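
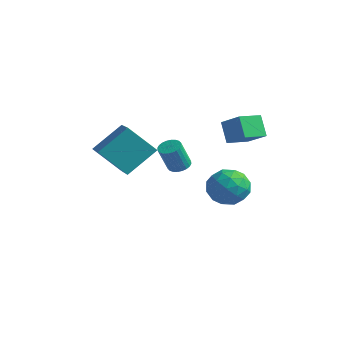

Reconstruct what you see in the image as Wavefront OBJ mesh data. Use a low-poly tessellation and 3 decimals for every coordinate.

v 0.294 1.212 1.088
v 1.541 1.129 1.917
v 0.574 2.553 0.801
v 1.821 2.47 1.63
v 0.999 0.83 -0.01
v 2.246 0.747 0.819
v 1.279 2.171 -0.297
v 2.526 2.088 0.532
v -0.239 2.135 -2.961
v 0.461 2.689 -3.808
v 0.619 0.391 -3.392
v 1.319 0.945 -4.239
v 1.502 1.174 -3.044
v 0.972 2.251 -2.778
v 0.108 0.829 -4.422
v -0.422 1.906 -4.156
v 0.676 1.881 -4.711
v 1.537 2.094 -3.859
v -0.457 0.986 -3.341
v 0.404 1.199 -2.489
v 0.036 2.565 -3.347
v 1.044 0.515 -3.853
v 1.152 0.649 -3.151
v 1.563 0.975 -3.649
v 0.336 2.308 -2.741
v 0.748 2.633 -3.239
v 1.359 1.743 -2.79
v 0.332 0.447 -3.961
v 0.744 0.772 -4.459
v -0.483 2.105 -3.551
v -0.072 2.431 -4.049
v -0.279 1.337 -4.41
v 0.573 2.416 -4.375
v 1.078 1.391 -4.628
v 0.366 1.322 -4.736
v 0.054 1.956 -4.58
v 1.08 2.541 -3.874
v 1.584 1.516 -4.128
v 1.692 1.651 -3.425
v 1.38 2.284 -3.269
v 1.206 2.066 -4.405
v -0.504 1.564 -3.072
v 0 0.539 -3.326
v -0.3 0.796 -3.931
v -0.612 1.429 -3.775
v 0.002 1.689 -2.572
v 0.507 0.664 -2.825
v 1.026 1.124 -2.62
v 0.714 1.758 -2.464
v -0.126 1.014 -2.795
v -1.94 -3.704 -1.273
v -3.172 -4.464 0.135
v -1.384 -2.184 0.033
v -2.617 -2.943 1.441
v -0.403 -4.877 -0.561
v -1.636 -5.636 0.847
v 0.152 -3.356 0.745
v -1.08 -4.116 2.153
v 0.012 -1.598 -0.99
v 0.514 -1.944 -1.101
v 0.41 -2.569 0.379
v -0.092 -2.222 0.49
v 0.614 -1.744 -1.01
v 0.51 -2.369 0.471
v 0.623 -1.521 -0.915
v 0.519 -2.146 0.565
v 0.538 -1.31 -0.832
v 0.434 -1.935 0.648
v 0.373 -1.143 -0.773
v 0.27 -1.768 0.707
v 0.154 -1.045 -0.747
v 0.05 -1.67 0.733
v -0.087 -1.031 -0.758
v -0.191 -1.656 0.722
v -0.314 -1.104 -0.804
v -0.417 -1.728 0.676
v -0.49 -1.251 -0.879
v -0.594 -1.876 0.601
v -0.59 -1.451 -0.971
v -0.694 -2.076 0.51
v -0.599 -1.674 -1.065
v -0.703 -2.299 0.415
v -0.514 -1.885 -1.148
v -0.618 -2.51 0.332
v -0.35 -2.052 -1.207
v -0.453 -2.677 0.273
v -0.13 -2.15 -1.233
v -0.234 -2.775 0.247
v 0.111 -2.164 -1.222
v 0.007 -2.789 0.258
v 0.337 -2.092 -1.176
v 0.234 -2.716 0.304
f 2 4 1
f 5 2 1
f 1 4 3
f 3 5 1
f 2 8 4
f 6 2 5
f 6 8 2
f 4 8 3
f 7 5 3
f 3 8 7
f 7 6 5
f 8 6 7
f 9 46 25
f 46 20 49
f 25 49 14
f 46 49 25
f 9 25 21
f 25 14 26
f 21 26 10
f 25 26 21
f 9 21 30
f 21 10 31
f 30 31 16
f 21 31 30
f 9 30 42
f 30 16 45
f 42 45 19
f 30 45 42
f 9 42 46
f 42 19 50
f 46 50 20
f 42 50 46
f 10 26 37
f 26 14 40
f 37 40 18
f 26 40 37
f 14 49 27
f 49 20 48
f 27 48 13
f 49 48 27
f 20 50 47
f 50 19 43
f 47 43 11
f 50 43 47
f 19 45 44
f 45 16 32
f 44 32 15
f 45 32 44
f 16 31 36
f 31 10 33
f 36 33 17
f 31 33 36
f 12 38 24
f 38 18 39
f 24 39 13
f 38 39 24
f 12 24 22
f 24 13 23
f 22 23 11
f 24 23 22
f 12 22 29
f 22 11 28
f 29 28 15
f 22 28 29
f 12 29 34
f 29 15 35
f 34 35 17
f 29 35 34
f 12 34 38
f 34 17 41
f 38 41 18
f 34 41 38
f 13 39 27
f 39 18 40
f 27 40 14
f 39 40 27
f 11 23 47
f 23 13 48
f 47 48 20
f 23 48 47
f 15 28 44
f 28 11 43
f 44 43 19
f 28 43 44
f 17 35 36
f 35 15 32
f 36 32 16
f 35 32 36
f 18 41 37
f 41 17 33
f 37 33 10
f 41 33 37
f 52 54 51
f 55 52 51
f 51 54 53
f 53 55 51
f 52 58 54
f 56 52 55
f 56 58 52
f 54 58 53
f 57 55 53
f 53 58 57
f 57 56 55
f 58 56 57
f 60 59 63
f 60 63 61
f 61 63 64
f 61 64 62
f 63 59 65
f 63 65 64
f 64 65 66
f 64 66 62
f 65 59 67
f 65 67 66
f 66 67 68
f 66 68 62
f 67 59 69
f 67 69 68
f 68 69 70
f 68 70 62
f 69 59 71
f 69 71 70
f 70 71 72
f 70 72 62
f 71 59 73
f 71 73 72
f 72 73 74
f 72 74 62
f 73 59 75
f 73 75 74
f 74 75 76
f 74 76 62
f 75 59 77
f 75 77 76
f 76 77 78
f 76 78 62
f 77 59 79
f 77 79 78
f 78 79 80
f 78 80 62
f 79 59 81
f 79 81 80
f 80 81 82
f 80 82 62
f 81 59 83
f 81 83 82
f 82 83 84
f 82 84 62
f 83 59 85
f 83 85 84
f 84 85 86
f 84 86 62
f 85 59 87
f 85 87 86
f 86 87 88
f 86 88 62
f 87 59 89
f 87 89 88
f 88 89 90
f 88 90 62
f 89 59 91
f 89 91 90
f 90 91 92
f 90 92 62
f 91 59 60
f 91 60 92
f 92 60 61
f 92 61 62



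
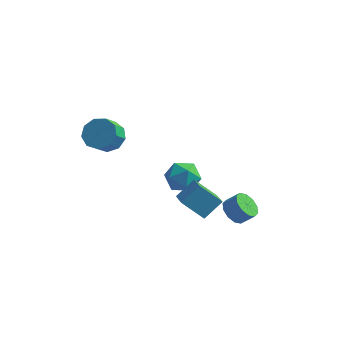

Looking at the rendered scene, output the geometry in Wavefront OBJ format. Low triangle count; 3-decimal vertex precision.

v 0.993 -1.379 -1.305
v 1.69 -0.478 -0.359
v 2.22 -1.085 -2.489
v 2.916 -0.184 -1.544
v 1.724 -2.456 -0.816
v 2.42 -1.555 0.129
v 2.95 -2.162 -2.001
v 3.647 -1.261 -1.055
v 3.283 1.532 -4.125
v 3.882 1.118 -4.654
v 4.635 1.273 -3.925
v 4.037 1.688 -3.395
v 3.889 1.66 -4.778
v 4.643 1.815 -4.048
v 3.666 2.154 -4.652
v 4.419 2.309 -3.922
v 3.296 2.41 -4.325
v 4.049 2.565 -3.595
v 2.921 2.331 -3.921
v 3.675 2.486 -3.192
v 2.685 1.947 -3.595
v 3.438 2.102 -2.866
v 2.677 1.405 -3.472
v 3.431 1.56 -2.742
v 2.901 0.911 -3.598
v 3.654 1.066 -2.868
v 3.271 0.655 -3.925
v 4.024 0.81 -3.195
v 3.645 0.734 -4.328
v 4.399 0.889 -3.599
v 0.076 3.606 -2.381
v 0.802 2.931 -2.997
v -1.402 2.729 -3.163
v -0.676 2.054 -3.779
v -0.751 1.926 -2.621
v 0.162 2.468 -2.138
v -0.762 3.192 -4.022
v 0.151 3.734 -3.539
v 0.284 2.675 -4.011
v 0.291 1.893 -3.146
v -0.891 3.767 -3.014
v -0.884 2.985 -2.149
v -2.83 -1.737 2.857
v -2 -2.214 2.452
v -2.119 -3.14 3.298
v -2.95 -2.663 3.703
v -1.797 -1.768 2.968
v -1.916 -2.694 3.814
v -2.078 -1.308 3.432
v -2.197 -2.234 4.278
v -2.711 -1.049 3.627
v -2.83 -1.975 4.473
v -3.4 -1.111 3.462
v -3.519 -2.037 4.308
v -3.822 -1.467 3.013
v -3.942 -2.393 3.859
v -3.781 -1.948 2.492
v -3.9 -2.875 3.338
v -3.295 -2.331 2.141
v -3.414 -3.258 2.987
v -2.591 -2.436 2.125
v -2.71 -3.362 2.971
f 2 4 1
f 5 2 1
f 1 4 3
f 3 5 1
f 2 8 4
f 6 2 5
f 6 8 2
f 4 8 3
f 7 5 3
f 3 8 7
f 7 6 5
f 8 6 7
f 10 9 13
f 10 13 11
f 11 13 14
f 11 14 12
f 13 9 15
f 13 15 14
f 14 15 16
f 14 16 12
f 15 9 17
f 15 17 16
f 16 17 18
f 16 18 12
f 17 9 19
f 17 19 18
f 18 19 20
f 18 20 12
f 19 9 21
f 19 21 20
f 20 21 22
f 20 22 12
f 21 9 23
f 21 23 22
f 22 23 24
f 22 24 12
f 23 9 25
f 23 25 24
f 24 25 26
f 24 26 12
f 25 9 27
f 25 27 26
f 26 27 28
f 26 28 12
f 27 9 29
f 27 29 28
f 28 29 30
f 28 30 12
f 29 9 10
f 29 10 30
f 30 10 11
f 30 11 12
f 31 42 36
f 31 36 32
f 31 32 38
f 31 38 41
f 31 41 42
f 32 36 40
f 36 42 35
f 42 41 33
f 41 38 37
f 38 32 39
f 34 40 35
f 34 35 33
f 34 33 37
f 34 37 39
f 34 39 40
f 35 40 36
f 33 35 42
f 37 33 41
f 39 37 38
f 40 39 32
f 44 43 47
f 44 47 45
f 45 47 48
f 45 48 46
f 47 43 49
f 47 49 48
f 48 49 50
f 48 50 46
f 49 43 51
f 49 51 50
f 50 51 52
f 50 52 46
f 51 43 53
f 51 53 52
f 52 53 54
f 52 54 46
f 53 43 55
f 53 55 54
f 54 55 56
f 54 56 46
f 55 43 57
f 55 57 56
f 56 57 58
f 56 58 46
f 57 43 59
f 57 59 58
f 58 59 60
f 58 60 46
f 59 43 61
f 59 61 60
f 60 61 62
f 60 62 46
f 61 43 44
f 61 44 62
f 62 44 45
f 62 45 46



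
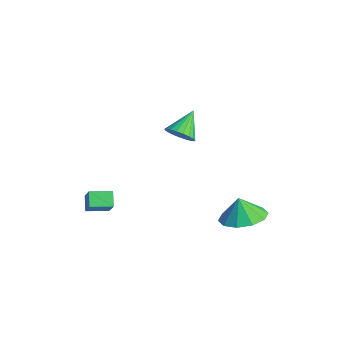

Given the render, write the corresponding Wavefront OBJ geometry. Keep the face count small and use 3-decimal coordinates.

v 2.858 2.898 -3.833
v 3.806 3.354 -3.514
v 2.522 2.862 -2.787
v 3.364 3.855 -3.639
v 2.728 3.99 -3.838
v 2.142 3.708 -4.036
v 1.829 3.116 -4.156
v 1.91 2.441 -4.153
v 2.353 1.94 -4.028
v 2.988 1.805 -3.828
v 3.574 2.088 -3.631
v 3.887 2.679 -3.51
v 1.872 0.297 2.127
v 2.492 0.351 2.448
v 1.368 1.283 2.933
v 2.519 0.543 2.231
v 2.435 0.693 1.996
v 2.253 0.774 1.783
v 2.006 0.772 1.63
v 1.735 0.689 1.563
v 1.488 0.538 1.593
v 1.308 0.345 1.715
v 1.225 0.144 1.909
v 1.254 -0.031 2.14
v 1.39 -0.148 2.369
v 1.609 -0.189 2.556
v 1.874 -0.146 2.669
v 2.139 -0.026 2.688
v 2.357 0.15 2.61
v -1.011 -2.686 -3.737
v -1.569 -2.384 -3.25
v -0.606 -1.736 -3.863
v -1.165 -1.434 -3.377
v -0.295 -2.866 -2.803
v -0.854 -2.564 -2.317
v 0.109 -1.916 -2.93
v -0.449 -1.614 -2.443
f 2 1 4
f 2 4 3
f 4 1 5
f 4 5 3
f 5 1 6
f 5 6 3
f 6 1 7
f 6 7 3
f 7 1 8
f 7 8 3
f 8 1 9
f 8 9 3
f 9 1 10
f 9 10 3
f 10 1 11
f 10 11 3
f 11 1 12
f 11 12 3
f 12 1 2
f 12 2 3
f 14 13 16
f 14 16 15
f 16 13 17
f 16 17 15
f 17 13 18
f 17 18 15
f 18 13 19
f 18 19 15
f 19 13 20
f 19 20 15
f 20 13 21
f 20 21 15
f 21 13 22
f 21 22 15
f 22 13 23
f 22 23 15
f 23 13 24
f 23 24 15
f 24 13 25
f 24 25 15
f 25 13 26
f 25 26 15
f 26 13 27
f 26 27 15
f 27 13 28
f 27 28 15
f 28 13 29
f 28 29 15
f 29 13 14
f 29 14 15
f 31 33 30
f 34 31 30
f 30 33 32
f 32 34 30
f 31 37 33
f 35 31 34
f 35 37 31
f 33 37 32
f 36 34 32
f 32 37 36
f 36 35 34
f 37 35 36



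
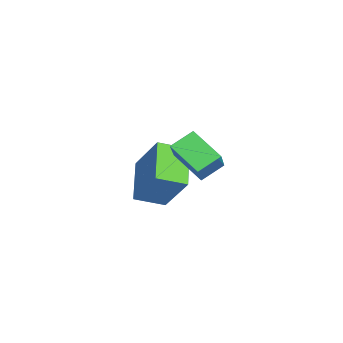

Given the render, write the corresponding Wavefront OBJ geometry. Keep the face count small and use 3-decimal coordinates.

v 3.456 1.903 0.719
v 2.764 0.854 1.48
v 4.54 1.94 1.754
v 3.848 0.89 2.516
v 3.972 1.19 0.204
v 3.28 0.14 0.966
v 5.056 1.226 1.24
v 4.364 0.177 2.001
v 0.79 -0.572 -3.077
v 1.184 -1.683 -2.631
v -0.838 -0.773 -2.137
v -0.443 -1.884 -1.692
v 1.623 0.384 -1.428
v 2.018 -0.727 -0.983
v -0.004 0.183 -0.489
v 0.39 -0.928 -0.043
f 2 4 1
f 5 2 1
f 1 4 3
f 3 5 1
f 2 8 4
f 6 2 5
f 6 8 2
f 4 8 3
f 7 5 3
f 3 8 7
f 7 6 5
f 8 6 7
f 10 12 9
f 13 10 9
f 9 12 11
f 11 13 9
f 10 16 12
f 14 10 13
f 14 16 10
f 12 16 11
f 15 13 11
f 11 16 15
f 15 14 13
f 16 14 15



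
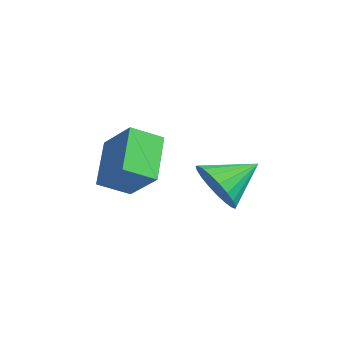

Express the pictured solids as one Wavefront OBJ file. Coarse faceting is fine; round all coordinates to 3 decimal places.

v 2.087 -1.035 1.174
v 2.854 -0.833 0.651
v 2.233 0.255 1.886
v 2.563 -0.679 0.433
v 2.189 -0.587 0.342
v 1.798 -0.572 0.396
v 1.457 -0.638 0.584
v 1.225 -0.771 0.874
v 1.141 -0.951 1.216
v 1.222 -1.144 1.551
v 1.451 -1.319 1.821
v 1.791 -1.445 1.978
v 2.182 -1.5 1.997
v 2.556 -1.474 1.874
v 2.849 -1.372 1.629
v 3.011 -1.212 1.306
v 3.012 -1.022 0.96
v 1.374 -4.393 1.681
v 0.335 -3.616 2.779
v 1.567 -3.439 1.189
v 0.527 -2.662 2.287
v 2.493 -4.158 2.573
v 1.453 -3.381 3.671
v 2.685 -3.204 2.081
v 1.646 -2.427 3.179
f 2 1 4
f 2 4 3
f 4 1 5
f 4 5 3
f 5 1 6
f 5 6 3
f 6 1 7
f 6 7 3
f 7 1 8
f 7 8 3
f 8 1 9
f 8 9 3
f 9 1 10
f 9 10 3
f 10 1 11
f 10 11 3
f 11 1 12
f 11 12 3
f 12 1 13
f 12 13 3
f 13 1 14
f 13 14 3
f 14 1 15
f 14 15 3
f 15 1 16
f 15 16 3
f 16 1 17
f 16 17 3
f 17 1 2
f 17 2 3
f 19 21 18
f 22 19 18
f 18 21 20
f 20 22 18
f 19 25 21
f 23 19 22
f 23 25 19
f 21 25 20
f 24 22 20
f 20 25 24
f 24 23 22
f 25 23 24



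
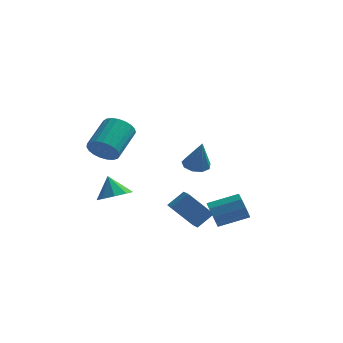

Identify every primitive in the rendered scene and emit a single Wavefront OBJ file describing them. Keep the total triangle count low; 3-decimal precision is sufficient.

v -0.124 -2.351 -3.071
v 0.647 -1.732 -2.289
v -0.559 -1.404 -3.391
v 0.211 -0.785 -2.609
v 1.229 -2.215 -4.511
v 1.999 -1.596 -3.729
v 0.793 -1.268 -4.831
v 1.564 -0.649 -4.049
v -3.65 -0.425 -3.453
v -2.897 -0.922 -2.956
v -4.15 0.065 -2.207
v -2.685 -0.272 -3.126
v -2.924 0.306 -3.449
v -3.503 0.543 -3.775
v -4.15 0.326 -3.949
v -4.563 -0.242 -3.892
v -4.549 -0.895 -3.63
v -4.114 -1.329 -3.285
v -3.462 -1.339 -3.019
v -3.971 -1.669 0.512
v -3.49 -1.355 -0.27
v -3.009 0.442 0.746
v -3.489 0.129 1.528
v -3.863 -1.216 -0.339
v -3.381 0.581 0.677
v -4.254 -1.156 -0.261
v -3.772 0.642 0.755
v -4.596 -1.184 -0.049
v -4.114 0.613 0.967
v -4.83 -1.296 0.259
v -4.348 0.502 1.276
v -4.915 -1.472 0.612
v -4.434 0.325 1.628
v -4.838 -1.682 0.947
v -4.356 0.115 1.963
v -4.61 -1.89 1.207
v -4.128 -0.093 2.223
v -4.272 -2.06 1.347
v -3.79 -0.263 2.363
v -3.881 -2.162 1.342
v -3.4 -0.365 2.358
v -3.507 -2.179 1.194
v -3.025 -0.381 2.21
v -3.212 -2.107 0.928
v -2.731 -0.31 1.944
v -3.049 -1.96 0.59
v -2.567 -0.163 1.606
v -3.045 -1.762 0.238
v -2.563 0.035 1.254
v -3.201 -1.548 -0.066
v -2.719 0.249 0.95
v 2.162 -3.137 -3.007
v 2.524 -3.434 -3.716
v 4.119 -2.86 -3.143
v 3.758 -2.563 -2.433
v 2.354 -2.883 -3.795
v 3.95 -2.309 -3.222
v 2.094 -2.452 -3.504
v 3.69 -1.877 -2.931
v 1.866 -2.341 -2.981
v 3.462 -1.766 -2.408
v 1.777 -2.602 -2.47
v 3.373 -2.028 -1.897
v 1.868 -3.114 -2.209
v 3.463 -2.54 -1.636
v 2.096 -3.637 -2.322
v 3.692 -3.063 -1.749
v 2.356 -3.926 -2.755
v 3.951 -3.351 -2.182
v 2.525 -3.846 -3.306
v 4.12 -3.271 -2.733
v 0.092 3.567 -2.493
v 0.549 2.932 -2.769
v 0.528 3.073 -0.627
v 0.872 3.397 -2.721
v 0.829 3.941 -2.567
v 0.442 4.311 -2.378
v -0.109 4.333 -2.244
v -0.566 3.996 -2.226
v -0.715 3.459 -2.333
v -0.487 2.972 -2.516
v 0.013 2.764 -2.688
f 2 4 1
f 5 2 1
f 1 4 3
f 3 5 1
f 2 8 4
f 6 2 5
f 6 8 2
f 4 8 3
f 7 5 3
f 3 8 7
f 7 6 5
f 8 6 7
f 10 9 12
f 10 12 11
f 12 9 13
f 12 13 11
f 13 9 14
f 13 14 11
f 14 9 15
f 14 15 11
f 15 9 16
f 15 16 11
f 16 9 17
f 16 17 11
f 17 9 18
f 17 18 11
f 18 9 19
f 18 19 11
f 19 9 10
f 19 10 11
f 21 20 24
f 21 24 22
f 22 24 25
f 22 25 23
f 24 20 26
f 24 26 25
f 25 26 27
f 25 27 23
f 26 20 28
f 26 28 27
f 27 28 29
f 27 29 23
f 28 20 30
f 28 30 29
f 29 30 31
f 29 31 23
f 30 20 32
f 30 32 31
f 31 32 33
f 31 33 23
f 32 20 34
f 32 34 33
f 33 34 35
f 33 35 23
f 34 20 36
f 34 36 35
f 35 36 37
f 35 37 23
f 36 20 38
f 36 38 37
f 37 38 39
f 37 39 23
f 38 20 40
f 38 40 39
f 39 40 41
f 39 41 23
f 40 20 42
f 40 42 41
f 41 42 43
f 41 43 23
f 42 20 44
f 42 44 43
f 43 44 45
f 43 45 23
f 44 20 46
f 44 46 45
f 45 46 47
f 45 47 23
f 46 20 48
f 46 48 47
f 47 48 49
f 47 49 23
f 48 20 50
f 48 50 49
f 49 50 51
f 49 51 23
f 50 20 21
f 50 21 51
f 51 21 22
f 51 22 23
f 53 52 56
f 53 56 54
f 54 56 57
f 54 57 55
f 56 52 58
f 56 58 57
f 57 58 59
f 57 59 55
f 58 52 60
f 58 60 59
f 59 60 61
f 59 61 55
f 60 52 62
f 60 62 61
f 61 62 63
f 61 63 55
f 62 52 64
f 62 64 63
f 63 64 65
f 63 65 55
f 64 52 66
f 64 66 65
f 65 66 67
f 65 67 55
f 66 52 68
f 66 68 67
f 67 68 69
f 67 69 55
f 68 52 70
f 68 70 69
f 69 70 71
f 69 71 55
f 70 52 53
f 70 53 71
f 71 53 54
f 71 54 55
f 73 72 75
f 73 75 74
f 75 72 76
f 75 76 74
f 76 72 77
f 76 77 74
f 77 72 78
f 77 78 74
f 78 72 79
f 78 79 74
f 79 72 80
f 79 80 74
f 80 72 81
f 80 81 74
f 81 72 82
f 81 82 74
f 82 72 73
f 82 73 74



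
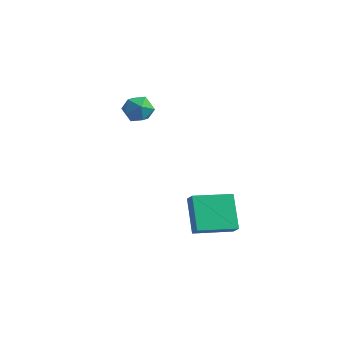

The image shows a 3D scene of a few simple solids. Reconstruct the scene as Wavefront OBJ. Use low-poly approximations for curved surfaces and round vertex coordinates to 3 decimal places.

v -2.537 -0.278 2.989
v -1.673 -0.365 2.828
v -2.387 -1.035 4.192
v -1.523 -1.122 4.031
v -1.856 -0.332 4.245
v -1.948 0.136 3.501
v -2.112 -1.536 3.519
v -2.204 -1.068 2.775
v -1.41 -1.142 3.155
v -1.252 -0.398 3.604
v -2.808 -1.002 3.416
v -2.65 -0.258 3.865
v 3.835 -4.032 -1.04
v 2.833 -3.037 0.419
v 3.325 -3.721 -1.602
v 2.323 -2.727 -0.144
v 5.057 -2.453 -1.276
v 4.055 -1.459 0.182
v 4.547 -2.143 -1.839
v 3.545 -1.148 -0.38
f 1 12 6
f 1 6 2
f 1 2 8
f 1 8 11
f 1 11 12
f 2 6 10
f 6 12 5
f 12 11 3
f 11 8 7
f 8 2 9
f 4 10 5
f 4 5 3
f 4 3 7
f 4 7 9
f 4 9 10
f 5 10 6
f 3 5 12
f 7 3 11
f 9 7 8
f 10 9 2
f 14 16 13
f 17 14 13
f 13 16 15
f 15 17 13
f 14 20 16
f 18 14 17
f 18 20 14
f 16 20 15
f 19 17 15
f 15 20 19
f 19 18 17
f 20 18 19



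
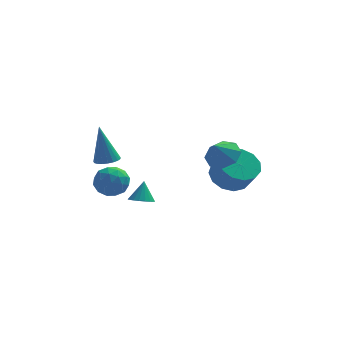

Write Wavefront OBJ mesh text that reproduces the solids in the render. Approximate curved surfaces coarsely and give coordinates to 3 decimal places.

v 2.292 -1.463 -0.649
v 2.942 -2.019 -1.258
v 3.377 -2.713 -0.16
v 2.728 -2.157 0.449
v 3.247 -1.545 -1.079
v 3.682 -2.239 0.019
v 3.248 -1.044 -0.764
v 3.684 -1.738 0.334
v 2.946 -0.677 -0.412
v 3.382 -1.371 0.686
v 2.437 -0.559 -0.135
v 2.872 -1.253 0.963
v 1.881 -0.728 -0.022
v 2.317 -1.422 1.076
v 1.456 -1.131 -0.107
v 1.892 -1.825 0.991
v 1.297 -1.639 -0.365
v 1.732 -2.333 0.733
v 1.453 -2.091 -0.713
v 1.889 -2.785 0.385
v 1.876 -2.344 -1.041
v 2.312 -3.038 0.057
v 2.431 -2.317 -1.244
v 2.866 -3.011 -0.146
v -3.559 1.148 -2.69
v -2.689 0.786 -2.777
v -3.751 0.374 -1.383
v -2.881 0.012 -1.47
v -2.993 0.933 -1.284
v -2.875 1.411 -2.091
v -3.565 -0.251 -2.069
v -3.447 0.227 -2.876
v -2.693 -0.079 -2.393
v -2.34 0.652 -1.908
v -4.1 0.508 -2.252
v -3.747 1.239 -1.767
v -3.107 1.035 -2.848
v -3.333 0.125 -1.312
v -3.399 0.666 -1.202
v -2.888 0.453 -1.253
v -3.216 1.403 -2.445
v -2.705 1.189 -2.496
v -2.884 1.276 -1.619
v -3.735 -0.029 -1.664
v -3.224 -0.243 -1.715
v -3.552 0.707 -2.907
v -3.041 0.494 -2.958
v -3.556 -0.116 -2.541
v -2.598 0.313 -2.674
v -2.711 -0.141 -1.905
v -3.113 -0.296 -2.257
v -3.044 -0.015 -2.732
v -2.39 0.743 -2.388
v -2.503 0.289 -1.62
v -2.569 0.83 -1.511
v -2.5 1.111 -1.985
v -2.393 0.235 -2.163
v -3.937 0.871 -2.54
v -4.05 0.417 -1.772
v -3.94 0.049 -2.175
v -3.871 0.33 -2.649
v -3.729 1.301 -2.255
v -3.842 0.847 -1.486
v -3.396 1.175 -1.428
v -3.327 1.456 -1.903
v -4.047 0.925 -1.997
v -1.803 0.642 -3.465
v -1.365 0.177 -3.298
v -1.657 1.158 -2.415
v -1.197 0.384 -3.423
v -1.15 0.641 -3.556
v -1.232 0.898 -3.672
v -1.427 1.105 -3.746
v -1.696 1.22 -3.765
v -1.987 1.22 -3.724
v -2.242 1.106 -3.632
v -2.409 0.899 -3.507
v -2.457 0.642 -3.374
v -2.375 0.385 -3.259
v -2.18 0.178 -3.185
v -1.91 0.063 -3.166
v -1.62 0.063 -3.206
v 1.853 -3.208 1.655
v 2.676 -3.431 1.942
v 1.407 -3.732 2.525
v 2.463 -2.828 2.196
v 1.893 -2.447 2.133
v 1.299 -2.512 1.79
v 1.03 -2.984 1.367
v 1.243 -3.588 1.113
v 1.814 -3.969 1.176
v 2.407 -3.904 1.519
v -3.382 -3.875 1.766
v -2.789 -4.007 1.888
v -3.718 -3.565 3.734
v -2.78 -3.752 1.849
v -2.876 -3.519 1.796
v -3.059 -3.347 1.738
v -3.298 -3.266 1.685
v -3.551 -3.291 1.645
v -3.776 -3.417 1.627
v -3.932 -3.621 1.632
v -3.993 -3.87 1.661
v -3.949 -4.12 1.708
v -3.807 -4.327 1.765
v -3.591 -4.456 1.822
v -3.339 -4.485 1.87
v -3.095 -4.408 1.899
v -2.9 -4.239 1.906
f 2 1 5
f 2 5 3
f 3 5 6
f 3 6 4
f 5 1 7
f 5 7 6
f 6 7 8
f 6 8 4
f 7 1 9
f 7 9 8
f 8 9 10
f 8 10 4
f 9 1 11
f 9 11 10
f 10 11 12
f 10 12 4
f 11 1 13
f 11 13 12
f 12 13 14
f 12 14 4
f 13 1 15
f 13 15 14
f 14 15 16
f 14 16 4
f 15 1 17
f 15 17 16
f 16 17 18
f 16 18 4
f 17 1 19
f 17 19 18
f 18 19 20
f 18 20 4
f 19 1 21
f 19 21 20
f 20 21 22
f 20 22 4
f 21 1 23
f 21 23 22
f 22 23 24
f 22 24 4
f 23 1 2
f 23 2 24
f 24 2 3
f 24 3 4
f 25 62 41
f 62 36 65
f 41 65 30
f 62 65 41
f 25 41 37
f 41 30 42
f 37 42 26
f 41 42 37
f 25 37 46
f 37 26 47
f 46 47 32
f 37 47 46
f 25 46 58
f 46 32 61
f 58 61 35
f 46 61 58
f 25 58 62
f 58 35 66
f 62 66 36
f 58 66 62
f 26 42 53
f 42 30 56
f 53 56 34
f 42 56 53
f 30 65 43
f 65 36 64
f 43 64 29
f 65 64 43
f 36 66 63
f 66 35 59
f 63 59 27
f 66 59 63
f 35 61 60
f 61 32 48
f 60 48 31
f 61 48 60
f 32 47 52
f 47 26 49
f 52 49 33
f 47 49 52
f 28 54 40
f 54 34 55
f 40 55 29
f 54 55 40
f 28 40 38
f 40 29 39
f 38 39 27
f 40 39 38
f 28 38 45
f 38 27 44
f 45 44 31
f 38 44 45
f 28 45 50
f 45 31 51
f 50 51 33
f 45 51 50
f 28 50 54
f 50 33 57
f 54 57 34
f 50 57 54
f 29 55 43
f 55 34 56
f 43 56 30
f 55 56 43
f 27 39 63
f 39 29 64
f 63 64 36
f 39 64 63
f 31 44 60
f 44 27 59
f 60 59 35
f 44 59 60
f 33 51 52
f 51 31 48
f 52 48 32
f 51 48 52
f 34 57 53
f 57 33 49
f 53 49 26
f 57 49 53
f 68 67 70
f 68 70 69
f 70 67 71
f 70 71 69
f 71 67 72
f 71 72 69
f 72 67 73
f 72 73 69
f 73 67 74
f 73 74 69
f 74 67 75
f 74 75 69
f 75 67 76
f 75 76 69
f 76 67 77
f 76 77 69
f 77 67 78
f 77 78 69
f 78 67 79
f 78 79 69
f 79 67 80
f 79 80 69
f 80 67 81
f 80 81 69
f 81 67 82
f 81 82 69
f 82 67 68
f 82 68 69
f 84 83 86
f 84 86 85
f 86 83 87
f 86 87 85
f 87 83 88
f 87 88 85
f 88 83 89
f 88 89 85
f 89 83 90
f 89 90 85
f 90 83 91
f 90 91 85
f 91 83 92
f 91 92 85
f 92 83 84
f 92 84 85
f 94 93 96
f 94 96 95
f 96 93 97
f 96 97 95
f 97 93 98
f 97 98 95
f 98 93 99
f 98 99 95
f 99 93 100
f 99 100 95
f 100 93 101
f 100 101 95
f 101 93 102
f 101 102 95
f 102 93 103
f 102 103 95
f 103 93 104
f 103 104 95
f 104 93 105
f 104 105 95
f 105 93 106
f 105 106 95
f 106 93 107
f 106 107 95
f 107 93 108
f 107 108 95
f 108 93 109
f 108 109 95
f 109 93 94
f 109 94 95



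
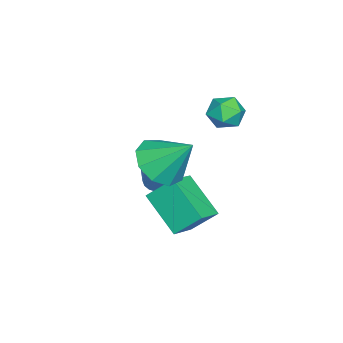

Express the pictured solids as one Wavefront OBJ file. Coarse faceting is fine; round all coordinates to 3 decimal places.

v -3.57 3.191 1.173
v -2.886 3.104 0.769
v -3.414 2.016 1.691
v -2.73 1.929 1.287
v -2.777 2.458 1.884
v -2.873 3.184 1.564
v -3.427 1.936 0.896
v -3.523 2.662 0.576
v -2.798 2.328 0.598
v -2.396 2.65 1.209
v -3.904 2.47 1.251
v -3.502 2.792 1.862
v 0.948 1.331 1.072
v 2.006 1.349 0.854
v 1.192 2.549 2.348
v 1.654 1.851 0.441
v 0.972 2.11 0.324
v 0.279 2.004 0.557
v -0.101 1.584 1.031
v 0.01 1.045 1.524
v 0.56 0.64 1.806
v 1.292 0.559 1.744
v 1.863 0.839 1.368
v 0.775 0.744 -0.893
v 0.626 1.683 0.037
v -0.313 1.052 -1.378
v -0.462 1.991 -0.448
v 1.642 2.009 -2.032
v 1.493 2.948 -1.102
v 0.554 2.317 -2.517
v 0.405 3.256 -1.587
v -3.225 0.02 -2.986
v -2.716 -0.197 -3.217
v -2.105 -0.077 -1.986
v -2.615 0.14 -1.754
v -2.691 0.066 -3.255
v -2.08 0.186 -2.023
v -2.772 0.32 -3.24
v -2.161 0.44 -2.008
v -2.943 0.515 -3.174
v -2.332 0.634 -1.942
v -3.169 0.612 -3.071
v -2.559 0.731 -1.839
v -3.407 0.591 -2.951
v -2.796 0.711 -1.719
v -3.609 0.457 -2.838
v -2.998 0.577 -1.606
v -3.735 0.237 -2.754
v -3.124 0.357 -1.523
v -3.76 -0.026 -2.717
v -3.149 0.094 -1.485
v -3.679 -0.28 -2.732
v -3.068 -0.16 -1.5
v -3.508 -0.474 -2.798
v -2.897 -0.355 -1.566
v -3.281 -0.571 -2.901
v -2.671 -0.452 -1.669
v -3.044 -0.551 -3.021
v -2.433 -0.431 -1.789
v -2.842 -0.417 -3.134
v -2.231 -0.297 -1.902
f 1 12 6
f 1 6 2
f 1 2 8
f 1 8 11
f 1 11 12
f 2 6 10
f 6 12 5
f 12 11 3
f 11 8 7
f 8 2 9
f 4 10 5
f 4 5 3
f 4 3 7
f 4 7 9
f 4 9 10
f 5 10 6
f 3 5 12
f 7 3 11
f 9 7 8
f 10 9 2
f 14 13 16
f 14 16 15
f 16 13 17
f 16 17 15
f 17 13 18
f 17 18 15
f 18 13 19
f 18 19 15
f 19 13 20
f 19 20 15
f 20 13 21
f 20 21 15
f 21 13 22
f 21 22 15
f 22 13 23
f 22 23 15
f 23 13 14
f 23 14 15
f 25 27 24
f 28 25 24
f 24 27 26
f 26 28 24
f 25 31 27
f 29 25 28
f 29 31 25
f 27 31 26
f 30 28 26
f 26 31 30
f 30 29 28
f 31 29 30
f 33 32 36
f 33 36 34
f 34 36 37
f 34 37 35
f 36 32 38
f 36 38 37
f 37 38 39
f 37 39 35
f 38 32 40
f 38 40 39
f 39 40 41
f 39 41 35
f 40 32 42
f 40 42 41
f 41 42 43
f 41 43 35
f 42 32 44
f 42 44 43
f 43 44 45
f 43 45 35
f 44 32 46
f 44 46 45
f 45 46 47
f 45 47 35
f 46 32 48
f 46 48 47
f 47 48 49
f 47 49 35
f 48 32 50
f 48 50 49
f 49 50 51
f 49 51 35
f 50 32 52
f 50 52 51
f 51 52 53
f 51 53 35
f 52 32 54
f 52 54 53
f 53 54 55
f 53 55 35
f 54 32 56
f 54 56 55
f 55 56 57
f 55 57 35
f 56 32 58
f 56 58 57
f 57 58 59
f 57 59 35
f 58 32 60
f 58 60 59
f 59 60 61
f 59 61 35
f 60 32 33
f 60 33 61
f 61 33 34
f 61 34 35



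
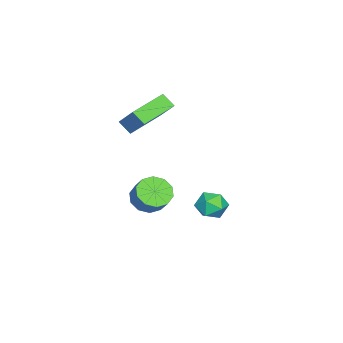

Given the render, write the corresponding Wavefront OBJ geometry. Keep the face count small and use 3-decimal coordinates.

v 3.632 1.655 -1.485
v 4.184 1.137 -1.094
v 2.636 1.243 -0.626
v 3.188 0.725 -0.235
v 3.268 1.57 -0.159
v 3.884 1.825 -0.69
v 2.936 0.555 -1.03
v 3.552 0.81 -1.561
v 3.754 0.458 -0.812
v 3.959 1.085 -0.274
v 2.861 1.295 -1.446
v 3.066 1.922 -0.908
v 0.897 -2.737 -2.803
v 1.728 -2.941 -3.192
v 2.274 -2.407 -2.306
v 1.443 -2.203 -1.917
v 1.555 -2.425 -3.397
v 2.102 -1.891 -2.511
v 1.132 -2.029 -3.375
v 1.678 -1.495 -2.489
v 0.618 -1.903 -3.134
v 1.165 -1.369 -2.248
v 0.211 -2.095 -2.767
v 0.757 -1.561 -1.881
v 0.066 -2.533 -2.414
v 0.612 -1.999 -1.528
v 0.238 -3.049 -2.209
v 0.785 -2.515 -1.323
v 0.662 -3.445 -2.231
v 1.208 -2.911 -1.345
v 1.175 -3.571 -2.472
v 1.722 -3.037 -1.586
v 1.583 -3.379 -2.839
v 2.129 -2.845 -1.953
v 0.218 -2.329 2.617
v 0.035 -2.954 3.193
v 0.818 -1.43 3.782
v 0.635 -2.055 4.359
v 2.085 -3.165 2.301
v 1.902 -3.79 2.878
v 2.685 -2.266 3.467
v 2.502 -2.891 4.043
f 1 12 6
f 1 6 2
f 1 2 8
f 1 8 11
f 1 11 12
f 2 6 10
f 6 12 5
f 12 11 3
f 11 8 7
f 8 2 9
f 4 10 5
f 4 5 3
f 4 3 7
f 4 7 9
f 4 9 10
f 5 10 6
f 3 5 12
f 7 3 11
f 9 7 8
f 10 9 2
f 14 13 17
f 14 17 15
f 15 17 18
f 15 18 16
f 17 13 19
f 17 19 18
f 18 19 20
f 18 20 16
f 19 13 21
f 19 21 20
f 20 21 22
f 20 22 16
f 21 13 23
f 21 23 22
f 22 23 24
f 22 24 16
f 23 13 25
f 23 25 24
f 24 25 26
f 24 26 16
f 25 13 27
f 25 27 26
f 26 27 28
f 26 28 16
f 27 13 29
f 27 29 28
f 28 29 30
f 28 30 16
f 29 13 31
f 29 31 30
f 30 31 32
f 30 32 16
f 31 13 33
f 31 33 32
f 32 33 34
f 32 34 16
f 33 13 14
f 33 14 34
f 34 14 15
f 34 15 16
f 36 38 35
f 39 36 35
f 35 38 37
f 37 39 35
f 36 42 38
f 40 36 39
f 40 42 36
f 38 42 37
f 41 39 37
f 37 42 41
f 41 40 39
f 42 40 41



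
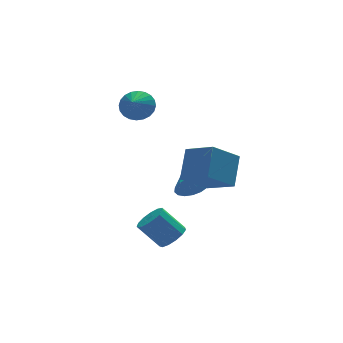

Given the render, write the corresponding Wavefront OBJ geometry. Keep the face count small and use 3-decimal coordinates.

v -0.837 -1.804 -3.472
v -0.274 -2.081 -2.913
v -1.221 -1.493 -1.669
v -1.783 -1.216 -2.228
v -0.146 -1.639 -3.024
v -1.092 -1.052 -1.78
v -0.236 -1.25 -3.277
v -1.183 -0.662 -2.033
v -0.518 -1.036 -3.592
v -1.464 -0.448 -2.348
v -0.9 -1.066 -3.869
v -1.847 -0.479 -2.625
v -1.263 -1.33 -4.02
v -2.209 -0.743 -2.776
v -1.49 -1.745 -3.997
v -2.437 -1.157 -2.753
v -1.51 -2.178 -3.807
v -2.456 -1.591 -2.563
v -1.316 -2.493 -3.511
v -2.262 -1.905 -2.267
v -0.97 -2.588 -3.203
v -1.916 -2.001 -1.959
v -0.582 -2.435 -2.98
v -1.528 -1.847 -1.736
v 1.251 -0.975 -0.922
v -0.3 -1.361 0.213
v 1.972 0.135 0.441
v 0.421 -0.251 1.576
v 2.099 -2.369 -0.236
v 0.548 -2.755 0.899
v 2.82 -1.259 1.127
v 1.269 -1.645 2.262
v -0.9 2.914 3.353
v -0.491 2.246 2.851
v -1.54 1.926 4.147
v -0.246 2.298 3.114
v -0.1 2.444 3.412
v -0.076 2.662 3.702
v -0.178 2.918 3.938
v -0.39 3.173 4.085
v -0.679 3.389 4.121
v -1.002 3.533 4.04
v -1.31 3.582 3.854
v -1.555 3.53 3.591
v -1.701 3.384 3.293
v -1.725 3.166 3.003
v -1.623 2.91 2.767
v -1.411 2.655 2.62
v -1.122 2.439 2.584
v -0.799 2.295 2.666
v 1.219 0.929 -1.79
v 1.673 0.605 -1.046
v 1.221 2.131 -1.27
v 1.998 0.726 -1.325
v 2.144 0.892 -1.711
v 2.079 1.067 -2.115
v 1.816 1.211 -2.444
v 1.417 1.29 -2.624
v 0.972 1.286 -2.613
v 0.583 1.2 -2.413
v 0.341 1.052 -2.071
v 0.299 0.876 -1.664
v 0.468 0.712 -1.286
v 0.809 0.598 -1.024
v 1.243 0.559 -0.937
f 2 1 5
f 2 5 3
f 3 5 6
f 3 6 4
f 5 1 7
f 5 7 6
f 6 7 8
f 6 8 4
f 7 1 9
f 7 9 8
f 8 9 10
f 8 10 4
f 9 1 11
f 9 11 10
f 10 11 12
f 10 12 4
f 11 1 13
f 11 13 12
f 12 13 14
f 12 14 4
f 13 1 15
f 13 15 14
f 14 15 16
f 14 16 4
f 15 1 17
f 15 17 16
f 16 17 18
f 16 18 4
f 17 1 19
f 17 19 18
f 18 19 20
f 18 20 4
f 19 1 21
f 19 21 20
f 20 21 22
f 20 22 4
f 21 1 23
f 21 23 22
f 22 23 24
f 22 24 4
f 23 1 2
f 23 2 24
f 24 2 3
f 24 3 4
f 26 28 25
f 29 26 25
f 25 28 27
f 27 29 25
f 26 32 28
f 30 26 29
f 30 32 26
f 28 32 27
f 31 29 27
f 27 32 31
f 31 30 29
f 32 30 31
f 34 33 36
f 34 36 35
f 36 33 37
f 36 37 35
f 37 33 38
f 37 38 35
f 38 33 39
f 38 39 35
f 39 33 40
f 39 40 35
f 40 33 41
f 40 41 35
f 41 33 42
f 41 42 35
f 42 33 43
f 42 43 35
f 43 33 44
f 43 44 35
f 44 33 45
f 44 45 35
f 45 33 46
f 45 46 35
f 46 33 47
f 46 47 35
f 47 33 48
f 47 48 35
f 48 33 49
f 48 49 35
f 49 33 50
f 49 50 35
f 50 33 34
f 50 34 35
f 52 51 54
f 52 54 53
f 54 51 55
f 54 55 53
f 55 51 56
f 55 56 53
f 56 51 57
f 56 57 53
f 57 51 58
f 57 58 53
f 58 51 59
f 58 59 53
f 59 51 60
f 59 60 53
f 60 51 61
f 60 61 53
f 61 51 62
f 61 62 53
f 62 51 63
f 62 63 53
f 63 51 64
f 63 64 53
f 64 51 65
f 64 65 53
f 65 51 52
f 65 52 53



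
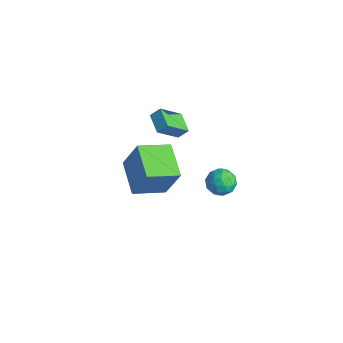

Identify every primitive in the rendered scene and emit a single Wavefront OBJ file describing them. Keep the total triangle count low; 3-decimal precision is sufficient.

v 0.764 3.087 -3.483
v 1.522 2.775 -3.934
v 0.538 1.705 -2.906
v 1.296 1.393 -3.357
v 1.389 1.992 -2.644
v 1.529 2.846 -3.001
v 0.531 1.634 -3.839
v 0.671 2.488 -4.196
v 1.378 1.876 -4.154
v 1.909 2.098 -3.416
v 0.151 2.382 -3.424
v 0.682 2.604 -2.686
v 1.163 3.052 -3.759
v 0.897 1.428 -3.081
v 0.952 1.78 -2.662
v 1.398 1.597 -2.927
v 1.167 3.094 -3.211
v 1.613 2.91 -3.476
v 1.535 2.451 -2.718
v 0.447 1.57 -3.364
v 0.893 1.386 -3.629
v 0.662 2.883 -3.913
v 1.108 2.7 -4.178
v 0.525 2.029 -4.122
v 1.524 2.34 -4.154
v 1.391 1.528 -3.814
v 0.941 1.67 -4.098
v 1.023 2.172 -4.307
v 1.836 2.471 -3.72
v 1.703 1.659 -3.381
v 1.758 2.011 -2.962
v 1.84 2.513 -3.171
v 1.751 1.943 -3.849
v 0.357 2.821 -3.459
v 0.224 2.009 -3.12
v 0.22 1.967 -3.669
v 0.302 2.469 -3.878
v 0.669 2.952 -3.026
v 0.536 2.14 -2.686
v 1.037 2.308 -2.533
v 1.119 2.81 -2.742
v 0.309 2.537 -2.991
v -1.899 -0.549 1.815
v -1.638 -0.044 2.377
v -1.871 0.783 0.604
v -1.61 1.289 1.167
v -0.67 -0.849 1.513
v -0.409 -0.343 2.076
v -0.642 0.484 0.303
v -0.381 0.989 0.865
v 1.533 -4.286 2.757
v 2.265 -3.819 4.702
v 1.92 -2.496 2.181
v 2.651 -2.029 4.126
v 3.469 -4.891 2.174
v 4.2 -4.424 4.119
v 3.855 -3.101 1.598
v 4.587 -2.634 3.543
f 1 38 17
f 38 12 41
f 17 41 6
f 38 41 17
f 1 17 13
f 17 6 18
f 13 18 2
f 17 18 13
f 1 13 22
f 13 2 23
f 22 23 8
f 13 23 22
f 1 22 34
f 22 8 37
f 34 37 11
f 22 37 34
f 1 34 38
f 34 11 42
f 38 42 12
f 34 42 38
f 2 18 29
f 18 6 32
f 29 32 10
f 18 32 29
f 6 41 19
f 41 12 40
f 19 40 5
f 41 40 19
f 12 42 39
f 42 11 35
f 39 35 3
f 42 35 39
f 11 37 36
f 37 8 24
f 36 24 7
f 37 24 36
f 8 23 28
f 23 2 25
f 28 25 9
f 23 25 28
f 4 30 16
f 30 10 31
f 16 31 5
f 30 31 16
f 4 16 14
f 16 5 15
f 14 15 3
f 16 15 14
f 4 14 21
f 14 3 20
f 21 20 7
f 14 20 21
f 4 21 26
f 21 7 27
f 26 27 9
f 21 27 26
f 4 26 30
f 26 9 33
f 30 33 10
f 26 33 30
f 5 31 19
f 31 10 32
f 19 32 6
f 31 32 19
f 3 15 39
f 15 5 40
f 39 40 12
f 15 40 39
f 7 20 36
f 20 3 35
f 36 35 11
f 20 35 36
f 9 27 28
f 27 7 24
f 28 24 8
f 27 24 28
f 10 33 29
f 33 9 25
f 29 25 2
f 33 25 29
f 44 46 43
f 47 44 43
f 43 46 45
f 45 47 43
f 44 50 46
f 48 44 47
f 48 50 44
f 46 50 45
f 49 47 45
f 45 50 49
f 49 48 47
f 50 48 49
f 52 54 51
f 55 52 51
f 51 54 53
f 53 55 51
f 52 58 54
f 56 52 55
f 56 58 52
f 54 58 53
f 57 55 53
f 53 58 57
f 57 56 55
f 58 56 57



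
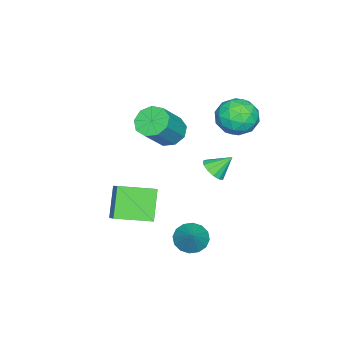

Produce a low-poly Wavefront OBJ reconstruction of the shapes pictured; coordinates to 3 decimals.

v -3.39 2.195 2.276
v -2.247 2.27 2.752
v -3.773 0.61 3.448
v -2.63 0.685 3.924
v -3.468 1.564 4.18
v -3.231 2.543 3.456
v -2.789 0.337 2.744
v -2.552 1.316 2.02
v -1.875 1.122 3.041
v -2.295 1.88 3.929
v -3.725 1 2.271
v -4.145 1.758 3.159
v -2.785 2.371 2.411
v -3.235 0.509 3.789
v -3.728 1.025 3.939
v -3.056 1.069 4.219
v -3.363 2.532 2.825
v -2.692 2.576 3.105
v -3.409 2.161 3.944
v -3.328 0.304 3.095
v -2.657 0.348 3.375
v -2.964 1.811 1.981
v -2.292 1.855 2.261
v -2.611 0.719 2.256
v -1.894 1.741 2.861
v -2.12 0.81 3.55
v -2.213 0.605 2.856
v -2.074 1.181 2.431
v -2.141 2.187 3.383
v -2.367 1.255 4.072
v -2.859 1.771 4.222
v -2.72 2.347 3.797
v -1.923 1.512 3.553
v -3.653 1.625 2.128
v -3.879 0.693 2.817
v -3.3 0.533 2.403
v -3.161 1.109 1.978
v -3.9 2.07 2.65
v -4.126 1.139 3.339
v -3.946 1.699 3.769
v -3.807 2.275 3.344
v -4.097 1.368 2.647
v 0.031 -2.117 -4.132
v -1.164 -2.471 -2.529
v 0.944 -1.405 -3.293
v -0.251 -1.759 -1.691
v 1.071 -3.901 -3.749
v -0.124 -4.255 -2.147
v 1.984 -3.189 -2.911
v 0.789 -3.543 -1.308
v -1.799 0.687 -0.457
v -1.264 1.233 -0.657
v -2.301 1.513 0.457
v -1.619 1.304 -0.916
v -2.031 1.179 -1.029
v -2.37 0.898 -0.961
v -2.527 0.55 -0.733
v -2.453 0.245 -0.417
v -2.171 0.081 -0.113
v -1.772 0.109 0.081
v -1.381 0.32 0.104
v -1.123 0.648 -0.051
v -1.079 0.989 -0.334
v -1.328 -1.593 2.179
v -0.833 -2.23 1.605
v 0.622 -2.525 3.188
v 0.128 -1.887 3.761
v -0.6 -1.602 1.508
v 0.855 -1.897 3.09
v -0.707 -0.969 1.724
v 0.748 -1.264 3.307
v -1.105 -0.628 2.153
v 0.35 -0.923 3.736
v -1.607 -0.739 2.595
v -0.151 -1.033 4.177
v -1.978 -1.248 2.841
v -0.523 -1.543 4.423
v -2.045 -1.919 2.778
v -0.59 -2.214 4.36
v -1.776 -2.437 2.434
v -0.321 -2.732 4.017
v -1.298 -2.56 1.971
v 0.158 -2.855 3.553
v 1.98 1.164 -2.971
v 2.351 1.759 -3.583
v 3.08 1.716 -1.769
v 1.995 2.004 -3.37
v 1.636 2.025 -3.051
v 1.369 1.815 -2.71
v 1.265 1.43 -2.439
v 1.353 0.975 -2.311
v 1.609 0.57 -2.359
v 1.965 0.325 -2.572
v 2.324 0.304 -2.891
v 2.592 0.514 -3.232
v 2.695 0.898 -3.503
v 2.607 1.354 -3.631
f 1 38 17
f 38 12 41
f 17 41 6
f 38 41 17
f 1 17 13
f 17 6 18
f 13 18 2
f 17 18 13
f 1 13 22
f 13 2 23
f 22 23 8
f 13 23 22
f 1 22 34
f 22 8 37
f 34 37 11
f 22 37 34
f 1 34 38
f 34 11 42
f 38 42 12
f 34 42 38
f 2 18 29
f 18 6 32
f 29 32 10
f 18 32 29
f 6 41 19
f 41 12 40
f 19 40 5
f 41 40 19
f 12 42 39
f 42 11 35
f 39 35 3
f 42 35 39
f 11 37 36
f 37 8 24
f 36 24 7
f 37 24 36
f 8 23 28
f 23 2 25
f 28 25 9
f 23 25 28
f 4 30 16
f 30 10 31
f 16 31 5
f 30 31 16
f 4 16 14
f 16 5 15
f 14 15 3
f 16 15 14
f 4 14 21
f 14 3 20
f 21 20 7
f 14 20 21
f 4 21 26
f 21 7 27
f 26 27 9
f 21 27 26
f 4 26 30
f 26 9 33
f 30 33 10
f 26 33 30
f 5 31 19
f 31 10 32
f 19 32 6
f 31 32 19
f 3 15 39
f 15 5 40
f 39 40 12
f 15 40 39
f 7 20 36
f 20 3 35
f 36 35 11
f 20 35 36
f 9 27 28
f 27 7 24
f 28 24 8
f 27 24 28
f 10 33 29
f 33 9 25
f 29 25 2
f 33 25 29
f 44 46 43
f 47 44 43
f 43 46 45
f 45 47 43
f 44 50 46
f 48 44 47
f 48 50 44
f 46 50 45
f 49 47 45
f 45 50 49
f 49 48 47
f 50 48 49
f 52 51 54
f 52 54 53
f 54 51 55
f 54 55 53
f 55 51 56
f 55 56 53
f 56 51 57
f 56 57 53
f 57 51 58
f 57 58 53
f 58 51 59
f 58 59 53
f 59 51 60
f 59 60 53
f 60 51 61
f 60 61 53
f 61 51 62
f 61 62 53
f 62 51 63
f 62 63 53
f 63 51 52
f 63 52 53
f 65 64 68
f 65 68 66
f 66 68 69
f 66 69 67
f 68 64 70
f 68 70 69
f 69 70 71
f 69 71 67
f 70 64 72
f 70 72 71
f 71 72 73
f 71 73 67
f 72 64 74
f 72 74 73
f 73 74 75
f 73 75 67
f 74 64 76
f 74 76 75
f 75 76 77
f 75 77 67
f 76 64 78
f 76 78 77
f 77 78 79
f 77 79 67
f 78 64 80
f 78 80 79
f 79 80 81
f 79 81 67
f 80 64 82
f 80 82 81
f 81 82 83
f 81 83 67
f 82 64 65
f 82 65 83
f 83 65 66
f 83 66 67
f 85 84 87
f 85 87 86
f 87 84 88
f 87 88 86
f 88 84 89
f 88 89 86
f 89 84 90
f 89 90 86
f 90 84 91
f 90 91 86
f 91 84 92
f 91 92 86
f 92 84 93
f 92 93 86
f 93 84 94
f 93 94 86
f 94 84 95
f 94 95 86
f 95 84 96
f 95 96 86
f 96 84 97
f 96 97 86
f 97 84 85
f 97 85 86



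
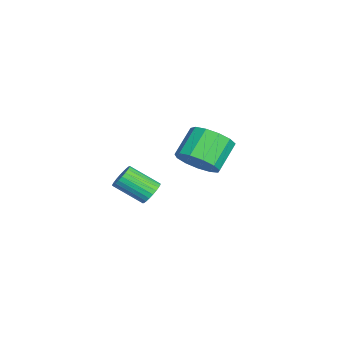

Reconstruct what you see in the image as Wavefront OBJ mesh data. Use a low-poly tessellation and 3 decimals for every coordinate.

v -3.388 3.43 -4.107
v -2.68 4.147 -3.811
v -3.744 4.788 -2.818
v -4.452 4.07 -3.113
v -2.971 4.379 -4.272
v -4.034 5.02 -3.279
v -3.394 4.309 -4.68
v -4.457 4.95 -3.687
v -3.815 3.961 -4.906
v -4.878 4.601 -3.913
v -4.1 3.443 -4.878
v -5.164 4.084 -3.885
v -4.16 2.922 -4.605
v -5.224 3.562 -3.612
v -3.975 2.561 -4.174
v -5.038 3.202 -3.181
v -3.603 2.477 -3.722
v -4.667 3.117 -2.729
v -3.163 2.694 -3.391
v -4.227 3.335 -2.398
v -2.795 3.146 -3.288
v -3.858 3.787 -2.295
v -2.615 3.687 -3.445
v -3.678 4.328 -2.451
v 1.059 1.739 -3.158
v 1.235 2.032 -2.676
v 0.976 0.813 -1.841
v 0.801 0.521 -2.322
v 1.01 2.079 -2.678
v 0.751 0.86 -1.842
v 0.792 2.074 -2.752
v 0.533 0.855 -1.917
v 0.615 2.018 -2.888
v 0.356 0.8 -2.053
v 0.505 1.92 -3.065
v 0.247 0.701 -2.23
v 0.48 1.794 -3.257
v 0.222 0.576 -2.421
v 0.543 1.66 -3.433
v 0.285 0.442 -2.597
v 0.685 1.538 -3.567
v 0.426 0.319 -2.732
v 0.884 1.447 -3.639
v 0.625 0.228 -2.804
v 1.109 1.4 -3.638
v 0.85 0.181 -2.802
v 1.327 1.405 -3.563
v 1.068 0.186 -2.728
v 1.504 1.46 -3.427
v 1.245 0.242 -2.592
v 1.613 1.559 -3.25
v 1.355 0.34 -2.415
v 1.638 1.684 -3.059
v 1.38 0.466 -2.223
v 1.575 1.818 -2.883
v 1.317 0.6 -2.047
v 1.434 1.941 -2.748
v 1.175 0.722 -1.913
f 2 1 5
f 2 5 3
f 3 5 6
f 3 6 4
f 5 1 7
f 5 7 6
f 6 7 8
f 6 8 4
f 7 1 9
f 7 9 8
f 8 9 10
f 8 10 4
f 9 1 11
f 9 11 10
f 10 11 12
f 10 12 4
f 11 1 13
f 11 13 12
f 12 13 14
f 12 14 4
f 13 1 15
f 13 15 14
f 14 15 16
f 14 16 4
f 15 1 17
f 15 17 16
f 16 17 18
f 16 18 4
f 17 1 19
f 17 19 18
f 18 19 20
f 18 20 4
f 19 1 21
f 19 21 20
f 20 21 22
f 20 22 4
f 21 1 23
f 21 23 22
f 22 23 24
f 22 24 4
f 23 1 2
f 23 2 24
f 24 2 3
f 24 3 4
f 26 25 29
f 26 29 27
f 27 29 30
f 27 30 28
f 29 25 31
f 29 31 30
f 30 31 32
f 30 32 28
f 31 25 33
f 31 33 32
f 32 33 34
f 32 34 28
f 33 25 35
f 33 35 34
f 34 35 36
f 34 36 28
f 35 25 37
f 35 37 36
f 36 37 38
f 36 38 28
f 37 25 39
f 37 39 38
f 38 39 40
f 38 40 28
f 39 25 41
f 39 41 40
f 40 41 42
f 40 42 28
f 41 25 43
f 41 43 42
f 42 43 44
f 42 44 28
f 43 25 45
f 43 45 44
f 44 45 46
f 44 46 28
f 45 25 47
f 45 47 46
f 46 47 48
f 46 48 28
f 47 25 49
f 47 49 48
f 48 49 50
f 48 50 28
f 49 25 51
f 49 51 50
f 50 51 52
f 50 52 28
f 51 25 53
f 51 53 52
f 52 53 54
f 52 54 28
f 53 25 55
f 53 55 54
f 54 55 56
f 54 56 28
f 55 25 57
f 55 57 56
f 56 57 58
f 56 58 28
f 57 25 26
f 57 26 58
f 58 26 27
f 58 27 28



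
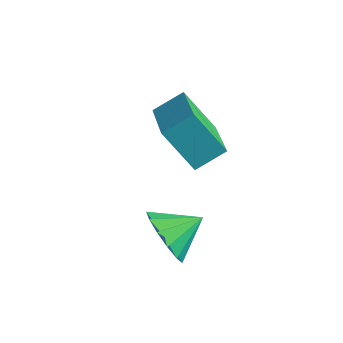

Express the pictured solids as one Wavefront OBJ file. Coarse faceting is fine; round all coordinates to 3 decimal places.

v -1.625 -2.811 1.638
v -1.212 -2.674 0.955
v -1.155 -2.009 2.082
v -1.597 -2.431 0.923
v -1.991 -2.309 1.118
v -2.269 -2.346 1.479
v -2.342 -2.531 1.89
v -2.187 -2.804 2.221
v -1.854 -3.08 2.367
v -1.448 -3.271 2.281
v -1.099 -3.315 1.992
v -0.916 -3.199 1.59
v -0.958 -2.961 1.203
v -4.183 -0.331 3.161
v -3.802 0.371 3.617
v -3.367 -0.078 2.09
v -2.986 0.624 2.547
v -2.814 -1.564 3.913
v -2.433 -0.862 4.37
v -1.998 -1.311 2.843
v -1.617 -0.609 3.299
f 2 1 4
f 2 4 3
f 4 1 5
f 4 5 3
f 5 1 6
f 5 6 3
f 6 1 7
f 6 7 3
f 7 1 8
f 7 8 3
f 8 1 9
f 8 9 3
f 9 1 10
f 9 10 3
f 10 1 11
f 10 11 3
f 11 1 12
f 11 12 3
f 12 1 13
f 12 13 3
f 13 1 2
f 13 2 3
f 15 17 14
f 18 15 14
f 14 17 16
f 16 18 14
f 15 21 17
f 19 15 18
f 19 21 15
f 17 21 16
f 20 18 16
f 16 21 20
f 20 19 18
f 21 19 20



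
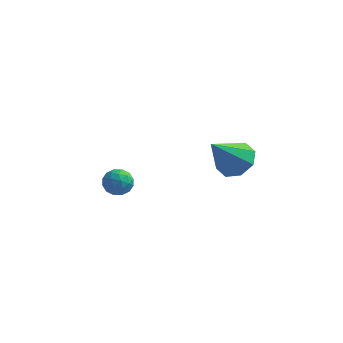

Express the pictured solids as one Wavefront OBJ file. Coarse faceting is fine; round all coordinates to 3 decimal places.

v 2.606 -3.247 1.517
v 3.521 -3.689 1.687
v 1.774 -4.353 3.123
v 3.427 -3.023 2.097
v 2.852 -2.488 2.168
v 2.134 -2.398 1.857
v 1.692 -2.805 1.347
v 1.786 -3.472 0.937
v 2.36 -4.007 0.867
v 3.079 -4.097 1.177
v -3.192 -1.649 -1.425
v -2.568 -2.079 -1.643
v -3.932 -2.321 -2.217
v -3.308 -2.751 -2.435
v -3.602 -2.823 -1.707
v -3.145 -2.408 -1.217
v -3.355 -1.992 -2.643
v -2.898 -1.577 -2.153
v -2.669 -2.291 -2.395
v -2.822 -2.805 -1.817
v -3.678 -1.595 -2.043
v -3.831 -2.109 -1.465
v -2.815 -1.805 -1.464
v -3.685 -2.595 -2.396
v -3.858 -2.637 -1.968
v -3.491 -2.89 -2.096
v -3.154 -1.999 -1.214
v -2.787 -2.252 -1.342
v -3.395 -2.689 -1.38
v -3.713 -2.148 -2.518
v -3.346 -2.401 -2.646
v -3.009 -1.51 -1.764
v -2.642 -1.763 -1.892
v -3.105 -1.711 -2.48
v -2.508 -2.183 -2.035
v -2.943 -2.578 -2.501
v -2.97 -2.131 -2.623
v -2.701 -1.887 -2.335
v -2.597 -2.485 -1.695
v -3.033 -2.88 -2.161
v -3.205 -2.922 -1.733
v -2.936 -2.678 -1.445
v -2.657 -2.609 -2.137
v -3.467 -1.52 -1.699
v -3.903 -1.915 -2.165
v -3.564 -1.722 -2.415
v -3.295 -1.478 -2.127
v -3.557 -1.822 -1.359
v -3.992 -2.217 -1.825
v -3.799 -2.513 -1.525
v -3.53 -2.269 -1.237
v -3.843 -1.791 -1.723
f 2 1 4
f 2 4 3
f 4 1 5
f 4 5 3
f 5 1 6
f 5 6 3
f 6 1 7
f 6 7 3
f 7 1 8
f 7 8 3
f 8 1 9
f 8 9 3
f 9 1 10
f 9 10 3
f 10 1 2
f 10 2 3
f 11 48 27
f 48 22 51
f 27 51 16
f 48 51 27
f 11 27 23
f 27 16 28
f 23 28 12
f 27 28 23
f 11 23 32
f 23 12 33
f 32 33 18
f 23 33 32
f 11 32 44
f 32 18 47
f 44 47 21
f 32 47 44
f 11 44 48
f 44 21 52
f 48 52 22
f 44 52 48
f 12 28 39
f 28 16 42
f 39 42 20
f 28 42 39
f 16 51 29
f 51 22 50
f 29 50 15
f 51 50 29
f 22 52 49
f 52 21 45
f 49 45 13
f 52 45 49
f 21 47 46
f 47 18 34
f 46 34 17
f 47 34 46
f 18 33 38
f 33 12 35
f 38 35 19
f 33 35 38
f 14 40 26
f 40 20 41
f 26 41 15
f 40 41 26
f 14 26 24
f 26 15 25
f 24 25 13
f 26 25 24
f 14 24 31
f 24 13 30
f 31 30 17
f 24 30 31
f 14 31 36
f 31 17 37
f 36 37 19
f 31 37 36
f 14 36 40
f 36 19 43
f 40 43 20
f 36 43 40
f 15 41 29
f 41 20 42
f 29 42 16
f 41 42 29
f 13 25 49
f 25 15 50
f 49 50 22
f 25 50 49
f 17 30 46
f 30 13 45
f 46 45 21
f 30 45 46
f 19 37 38
f 37 17 34
f 38 34 18
f 37 34 38
f 20 43 39
f 43 19 35
f 39 35 12
f 43 35 39



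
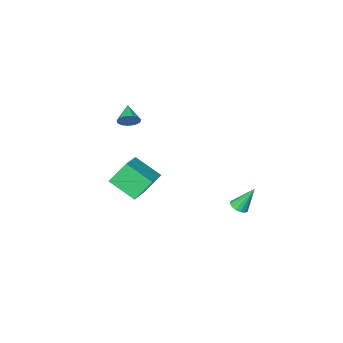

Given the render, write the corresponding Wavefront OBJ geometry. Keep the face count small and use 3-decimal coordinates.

v 2.023 -0.776 -0.863
v 2.766 -2.034 -0.014
v 1.169 -0.511 0.279
v 1.911 -1.77 1.127
v 3.149 0.29 -0.267
v 3.891 -0.969 0.581
v 2.294 0.554 0.874
v 3.037 -0.704 1.723
v 1.994 -2.233 3.6
v 2.477 -2.276 3.97
v 1.546 -3.127 4.08
v 2.25 -2.076 4.131
v 1.941 -1.925 4.123
v 1.649 -1.872 3.95
v 1.467 -1.933 3.665
v 1.452 -2.09 3.359
v 1.61 -2.292 3.13
v 1.889 -2.475 3.05
v 2.202 -2.582 3.145
v 2.449 -2.577 3.384
v 2.552 -2.463 3.691
v -3.555 -0.6 -4.06
v -3.304 -1.013 -3.82
v -4.205 -0.18 -2.66
v -3.126 -0.8 -3.801
v -3.062 -0.532 -3.852
v -3.13 -0.283 -3.958
v -3.312 -0.119 -4.092
v -3.56 -0.083 -4.217
v -3.806 -0.186 -4.301
v -3.985 -0.4 -4.319
v -4.049 -0.668 -4.269
v -3.98 -0.917 -4.163
v -3.798 -1.081 -4.029
v -3.551 -1.117 -3.903
f 2 4 1
f 5 2 1
f 1 4 3
f 3 5 1
f 2 8 4
f 6 2 5
f 6 8 2
f 4 8 3
f 7 5 3
f 3 8 7
f 7 6 5
f 8 6 7
f 10 9 12
f 10 12 11
f 12 9 13
f 12 13 11
f 13 9 14
f 13 14 11
f 14 9 15
f 14 15 11
f 15 9 16
f 15 16 11
f 16 9 17
f 16 17 11
f 17 9 18
f 17 18 11
f 18 9 19
f 18 19 11
f 19 9 20
f 19 20 11
f 20 9 21
f 20 21 11
f 21 9 10
f 21 10 11
f 23 22 25
f 23 25 24
f 25 22 26
f 25 26 24
f 26 22 27
f 26 27 24
f 27 22 28
f 27 28 24
f 28 22 29
f 28 29 24
f 29 22 30
f 29 30 24
f 30 22 31
f 30 31 24
f 31 22 32
f 31 32 24
f 32 22 33
f 32 33 24
f 33 22 34
f 33 34 24
f 34 22 35
f 34 35 24
f 35 22 23
f 35 23 24



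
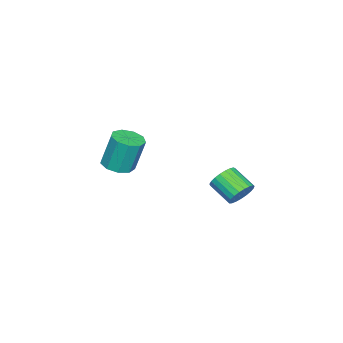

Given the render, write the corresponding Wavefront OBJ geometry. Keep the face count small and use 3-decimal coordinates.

v -1.732 4.057 -3.48
v -1.154 4.149 -2.948
v -1.611 2.975 -2.249
v -2.188 2.883 -2.78
v -1.399 4.323 -2.815
v -1.855 3.15 -2.116
v -1.7 4.452 -2.796
v -2.157 3.279 -2.097
v -2.007 4.512 -2.896
v -2.464 3.339 -2.197
v -2.267 4.493 -3.097
v -2.724 3.32 -2.397
v -2.434 4.399 -3.363
v -2.891 3.226 -2.664
v -2.479 4.246 -3.65
v -2.936 3.073 -2.951
v -2.395 4.06 -3.908
v -2.852 2.887 -3.209
v -2.197 3.873 -4.091
v -2.654 2.7 -3.392
v -1.918 3.718 -4.169
v -2.375 2.545 -3.47
v -1.606 3.622 -4.127
v -2.063 2.449 -3.428
v -1.317 3.601 -3.974
v -1.774 2.427 -3.275
v -1.099 3.658 -3.735
v -1.556 2.485 -3.036
v -0.99 3.785 -3.452
v -1.447 2.611 -2.753
v -1.01 3.958 -3.173
v -1.467 2.785 -2.474
v -2.392 -2.705 -3.417
v -1.593 -2.313 -3.439
v -1.79 -1.803 -1.525
v -2.588 -2.195 -1.503
v -2.026 -1.912 -3.59
v -2.222 -1.403 -1.677
v -2.63 -1.883 -3.66
v -2.826 -1.373 -1.747
v -3.122 -2.237 -3.616
v -3.319 -1.728 -1.703
v -3.273 -2.811 -3.479
v -3.47 -2.301 -1.566
v -3.011 -3.335 -3.313
v -3.208 -2.825 -1.399
v -2.46 -3.564 -3.195
v -2.657 -3.054 -1.281
v -1.876 -3.391 -3.181
v -2.073 -2.881 -1.267
v -1.534 -2.897 -3.277
v -1.731 -2.387 -1.364
f 2 1 5
f 2 5 3
f 3 5 6
f 3 6 4
f 5 1 7
f 5 7 6
f 6 7 8
f 6 8 4
f 7 1 9
f 7 9 8
f 8 9 10
f 8 10 4
f 9 1 11
f 9 11 10
f 10 11 12
f 10 12 4
f 11 1 13
f 11 13 12
f 12 13 14
f 12 14 4
f 13 1 15
f 13 15 14
f 14 15 16
f 14 16 4
f 15 1 17
f 15 17 16
f 16 17 18
f 16 18 4
f 17 1 19
f 17 19 18
f 18 19 20
f 18 20 4
f 19 1 21
f 19 21 20
f 20 21 22
f 20 22 4
f 21 1 23
f 21 23 22
f 22 23 24
f 22 24 4
f 23 1 25
f 23 25 24
f 24 25 26
f 24 26 4
f 25 1 27
f 25 27 26
f 26 27 28
f 26 28 4
f 27 1 29
f 27 29 28
f 28 29 30
f 28 30 4
f 29 1 31
f 29 31 30
f 30 31 32
f 30 32 4
f 31 1 2
f 31 2 32
f 32 2 3
f 32 3 4
f 34 33 37
f 34 37 35
f 35 37 38
f 35 38 36
f 37 33 39
f 37 39 38
f 38 39 40
f 38 40 36
f 39 33 41
f 39 41 40
f 40 41 42
f 40 42 36
f 41 33 43
f 41 43 42
f 42 43 44
f 42 44 36
f 43 33 45
f 43 45 44
f 44 45 46
f 44 46 36
f 45 33 47
f 45 47 46
f 46 47 48
f 46 48 36
f 47 33 49
f 47 49 48
f 48 49 50
f 48 50 36
f 49 33 51
f 49 51 50
f 50 51 52
f 50 52 36
f 51 33 34
f 51 34 52
f 52 34 35
f 52 35 36



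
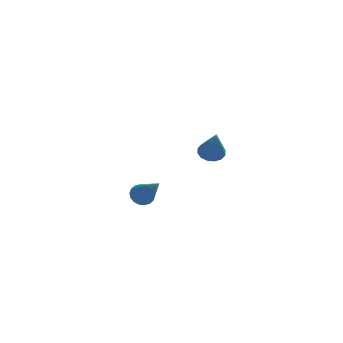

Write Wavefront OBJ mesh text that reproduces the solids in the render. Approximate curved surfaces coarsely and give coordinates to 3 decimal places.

v 1.615 -3.151 2.694
v 2.035 -2.846 2.801
v 1.725 -3.749 3.966
v 1.819 -2.702 2.887
v 1.548 -2.678 2.922
v 1.295 -2.781 2.895
v 1.127 -2.983 2.815
v 1.091 -3.23 2.702
v 1.195 -3.456 2.587
v 1.412 -3.601 2.5
v 1.683 -3.625 2.466
v 1.936 -3.522 2.492
v 2.103 -3.32 2.572
v 2.139 -3.073 2.685
v -0.688 0.77 -2.044
v -0.212 1.004 -2.03
v -0.112 -0.49 -0.616
v -0.336 1.127 -1.871
v -0.529 1.179 -1.747
v -0.754 1.151 -1.681
v -0.966 1.047 -1.688
v -1.122 0.889 -1.765
v -1.193 0.706 -1.897
v -1.163 0.537 -2.058
v -1.04 0.414 -2.217
v -0.846 0.361 -2.341
v -0.621 0.39 -2.407
v -0.41 0.494 -2.4
v -0.253 0.652 -2.323
v -0.183 0.834 -2.191
f 2 1 4
f 2 4 3
f 4 1 5
f 4 5 3
f 5 1 6
f 5 6 3
f 6 1 7
f 6 7 3
f 7 1 8
f 7 8 3
f 8 1 9
f 8 9 3
f 9 1 10
f 9 10 3
f 10 1 11
f 10 11 3
f 11 1 12
f 11 12 3
f 12 1 13
f 12 13 3
f 13 1 14
f 13 14 3
f 14 1 2
f 14 2 3
f 16 15 18
f 16 18 17
f 18 15 19
f 18 19 17
f 19 15 20
f 19 20 17
f 20 15 21
f 20 21 17
f 21 15 22
f 21 22 17
f 22 15 23
f 22 23 17
f 23 15 24
f 23 24 17
f 24 15 25
f 24 25 17
f 25 15 26
f 25 26 17
f 26 15 27
f 26 27 17
f 27 15 28
f 27 28 17
f 28 15 29
f 28 29 17
f 29 15 30
f 29 30 17
f 30 15 16
f 30 16 17



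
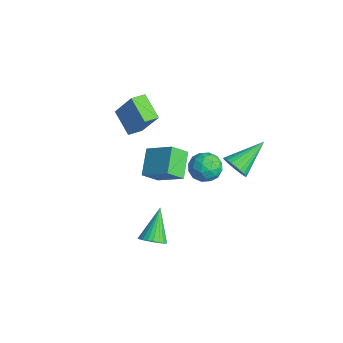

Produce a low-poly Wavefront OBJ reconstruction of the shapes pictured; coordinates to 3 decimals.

v 4.343 -4.395 -1.854
v 4.918 -4.325 -1.497
v 3.417 -3.565 -0.526
v 4.917 -4.1 -1.638
v 4.829 -3.92 -1.812
v 4.667 -3.813 -1.992
v 4.455 -3.794 -2.152
v 4.227 -3.866 -2.266
v 4.016 -4.019 -2.317
v 3.856 -4.229 -2.298
v 3.769 -4.465 -2.211
v 3.77 -4.69 -2.07
v 3.858 -4.869 -1.896
v 4.02 -4.977 -1.716
v 4.232 -4.996 -1.557
v 4.46 -4.924 -1.443
v 4.67 -4.771 -1.391
v 4.831 -4.56 -1.41
v 1.398 -2.519 1.334
v 1.402 -3.33 2.063
v 2.558 -1.76 2.173
v 2.561 -2.57 2.901
v 2.439 -3.23 0.539
v 2.442 -4.04 1.267
v 3.598 -2.47 1.377
v 3.602 -3.281 2.106
v -0.424 1.47 -3.208
v 0.04 0.685 -3.289
v -1.46 0.775 -2.411
v -0.996 -0.01 -2.492
v -0.658 0.671 -1.984
v -0.017 1.101 -2.476
v -1.403 0.359 -3.224
v -0.762 0.789 -3.716
v -0.565 -0.001 -3.299
v -0.105 0.192 -2.532
v -1.315 1.268 -3.168
v -0.855 1.461 -2.401
v -0.101 1.138 -3.318
v -1.319 0.322 -2.382
v -1.12 0.722 -2.083
v -0.847 0.261 -2.13
v -0.135 1.383 -2.84
v 0.138 0.922 -2.888
v -0.272 0.913 -2.121
v -1.558 0.538 -2.812
v -1.285 0.077 -2.86
v -0.573 1.199 -3.57
v -0.3 0.738 -3.617
v -1.148 0.547 -3.579
v -0.184 0.274 -3.372
v -0.793 -0.134 -2.904
v -1.032 0.083 -3.334
v -0.656 0.335 -3.623
v 0.086 0.387 -2.921
v -0.522 -0.021 -2.453
v -0.323 0.379 -2.154
v 0.053 0.631 -2.444
v -0.269 -0.016 -2.927
v -0.898 1.481 -3.247
v -1.506 1.073 -2.779
v -1.473 0.829 -3.256
v -1.097 1.081 -3.546
v -0.627 1.594 -2.796
v -1.236 1.186 -2.328
v -0.764 1.125 -2.077
v -0.388 1.377 -2.366
v -1.151 1.476 -2.773
v -2.847 -3.085 1.23
v -1.85 -2.65 2.897
v -2.998 -2.297 1.115
v -2.001 -1.863 2.782
v -1.579 -2.957 0.438
v -0.582 -2.523 2.105
v -1.73 -2.17 0.323
v -0.733 -1.735 1.99
v 3.712 0.067 1.279
v 3.929 -0.229 1.91
v 3.328 1.753 2.201
v 4.174 -0.12 1.812
v 4.348 0.018 1.634
v 4.426 0.163 1.401
v 4.394 0.293 1.15
v 4.259 0.389 0.918
v 4.041 0.436 0.741
v 3.773 0.427 0.646
v 3.495 0.363 0.647
v 3.251 0.254 0.745
v 3.077 0.117 0.923
v 2.999 -0.028 1.156
v 3.03 -0.159 1.407
v 3.165 -0.255 1.639
v 3.383 -0.302 1.816
v 3.652 -0.293 1.911
f 2 1 4
f 2 4 3
f 4 1 5
f 4 5 3
f 5 1 6
f 5 6 3
f 6 1 7
f 6 7 3
f 7 1 8
f 7 8 3
f 8 1 9
f 8 9 3
f 9 1 10
f 9 10 3
f 10 1 11
f 10 11 3
f 11 1 12
f 11 12 3
f 12 1 13
f 12 13 3
f 13 1 14
f 13 14 3
f 14 1 15
f 14 15 3
f 15 1 16
f 15 16 3
f 16 1 17
f 16 17 3
f 17 1 18
f 17 18 3
f 18 1 2
f 18 2 3
f 20 22 19
f 23 20 19
f 19 22 21
f 21 23 19
f 20 26 22
f 24 20 23
f 24 26 20
f 22 26 21
f 25 23 21
f 21 26 25
f 25 24 23
f 26 24 25
f 27 64 43
f 64 38 67
f 43 67 32
f 64 67 43
f 27 43 39
f 43 32 44
f 39 44 28
f 43 44 39
f 27 39 48
f 39 28 49
f 48 49 34
f 39 49 48
f 27 48 60
f 48 34 63
f 60 63 37
f 48 63 60
f 27 60 64
f 60 37 68
f 64 68 38
f 60 68 64
f 28 44 55
f 44 32 58
f 55 58 36
f 44 58 55
f 32 67 45
f 67 38 66
f 45 66 31
f 67 66 45
f 38 68 65
f 68 37 61
f 65 61 29
f 68 61 65
f 37 63 62
f 63 34 50
f 62 50 33
f 63 50 62
f 34 49 54
f 49 28 51
f 54 51 35
f 49 51 54
f 30 56 42
f 56 36 57
f 42 57 31
f 56 57 42
f 30 42 40
f 42 31 41
f 40 41 29
f 42 41 40
f 30 40 47
f 40 29 46
f 47 46 33
f 40 46 47
f 30 47 52
f 47 33 53
f 52 53 35
f 47 53 52
f 30 52 56
f 52 35 59
f 56 59 36
f 52 59 56
f 31 57 45
f 57 36 58
f 45 58 32
f 57 58 45
f 29 41 65
f 41 31 66
f 65 66 38
f 41 66 65
f 33 46 62
f 46 29 61
f 62 61 37
f 46 61 62
f 35 53 54
f 53 33 50
f 54 50 34
f 53 50 54
f 36 59 55
f 59 35 51
f 55 51 28
f 59 51 55
f 70 72 69
f 73 70 69
f 69 72 71
f 71 73 69
f 70 76 72
f 74 70 73
f 74 76 70
f 72 76 71
f 75 73 71
f 71 76 75
f 75 74 73
f 76 74 75
f 78 77 80
f 78 80 79
f 80 77 81
f 80 81 79
f 81 77 82
f 81 82 79
f 82 77 83
f 82 83 79
f 83 77 84
f 83 84 79
f 84 77 85
f 84 85 79
f 85 77 86
f 85 86 79
f 86 77 87
f 86 87 79
f 87 77 88
f 87 88 79
f 88 77 89
f 88 89 79
f 89 77 90
f 89 90 79
f 90 77 91
f 90 91 79
f 91 77 92
f 91 92 79
f 92 77 93
f 92 93 79
f 93 77 94
f 93 94 79
f 94 77 78
f 94 78 79



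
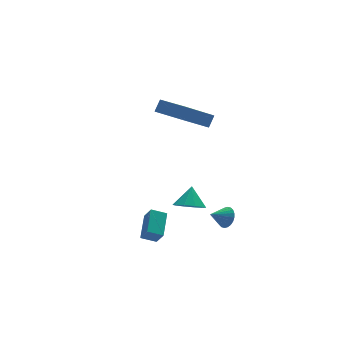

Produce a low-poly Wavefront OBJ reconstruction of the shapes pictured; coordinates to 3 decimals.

v 1.795 2.717 1.725
v 0.07 2.6 2.935
v 1.338 4.714 1.266
v -0.387 4.598 2.476
v 2.227 2.962 2.364
v 0.502 2.846 3.574
v 1.77 4.96 1.905
v 0.045 4.843 3.115
v -0.04 -2.803 -1.087
v 0.27 -2.694 -0.537
v -0.92 -2.797 -0.593
v 0.227 -2.461 -0.616
v 0.143 -2.28 -0.767
v 0.032 -2.179 -0.967
v -0.09 -2.172 -1.184
v -0.204 -2.262 -1.387
v -0.294 -2.434 -1.544
v -0.344 -2.663 -1.632
v -0.349 -2.912 -1.637
v -0.306 -3.145 -1.558
v -0.223 -3.326 -1.407
v -0.111 -3.427 -1.208
v 0.011 -3.434 -0.99
v 0.125 -3.344 -0.787
v 0.214 -3.172 -0.63
v 0.265 -2.943 -0.542
v -0.975 -0.632 -1.37
v -0.246 -1.044 -1.443
v -0.525 -0.008 -0.41
v -0.218 -0.615 -1.735
v -0.479 -0.193 -1.887
v -0.929 0.062 -1.842
v -1.396 0.052 -1.617
v -1.703 -0.22 -1.297
v -1.731 -0.648 -1.006
v -1.471 -1.071 -0.853
v -1.02 -1.325 -0.899
v -0.553 -1.315 -1.124
v -3.556 -2.254 -2.121
v -3.425 -2.764 -1.366
v -4.284 -1.96 -1.796
v -4.153 -2.469 -1.041
v -2.807 -1.111 -1.479
v -2.676 -1.62 -0.724
v -3.535 -0.816 -1.154
v -3.404 -1.326 -0.399
f 2 4 1
f 5 2 1
f 1 4 3
f 3 5 1
f 2 8 4
f 6 2 5
f 6 8 2
f 4 8 3
f 7 5 3
f 3 8 7
f 7 6 5
f 8 6 7
f 10 9 12
f 10 12 11
f 12 9 13
f 12 13 11
f 13 9 14
f 13 14 11
f 14 9 15
f 14 15 11
f 15 9 16
f 15 16 11
f 16 9 17
f 16 17 11
f 17 9 18
f 17 18 11
f 18 9 19
f 18 19 11
f 19 9 20
f 19 20 11
f 20 9 21
f 20 21 11
f 21 9 22
f 21 22 11
f 22 9 23
f 22 23 11
f 23 9 24
f 23 24 11
f 24 9 25
f 24 25 11
f 25 9 26
f 25 26 11
f 26 9 10
f 26 10 11
f 28 27 30
f 28 30 29
f 30 27 31
f 30 31 29
f 31 27 32
f 31 32 29
f 32 27 33
f 32 33 29
f 33 27 34
f 33 34 29
f 34 27 35
f 34 35 29
f 35 27 36
f 35 36 29
f 36 27 37
f 36 37 29
f 37 27 38
f 37 38 29
f 38 27 28
f 38 28 29
f 40 42 39
f 43 40 39
f 39 42 41
f 41 43 39
f 40 46 42
f 44 40 43
f 44 46 40
f 42 46 41
f 45 43 41
f 41 46 45
f 45 44 43
f 46 44 45



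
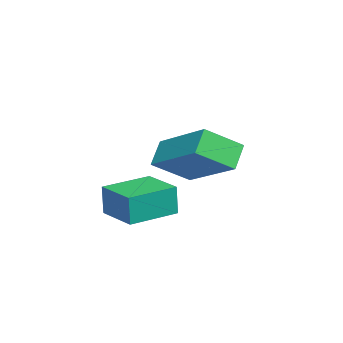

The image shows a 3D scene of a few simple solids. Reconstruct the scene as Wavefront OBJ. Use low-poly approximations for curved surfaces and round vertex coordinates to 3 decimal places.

v -1.37 -0.61 -0.324
v -0.798 -1.486 0.341
v -0.226 0.874 0.647
v 0.346 -0.002 1.312
v -0.766 -0.678 -0.932
v -0.194 -1.554 -0.267
v 0.378 0.806 0.039
v 0.95 -0.07 0.704
v 0.945 -1.214 -1.095
v 0.965 -1.241 -0.206
v 1.688 -0.298 -1.084
v 1.708 -0.325 -0.194
v 2.032 -2.095 -1.146
v 2.052 -2.122 -0.256
v 2.775 -1.179 -1.134
v 2.795 -1.206 -0.245
f 2 4 1
f 5 2 1
f 1 4 3
f 3 5 1
f 2 8 4
f 6 2 5
f 6 8 2
f 4 8 3
f 7 5 3
f 3 8 7
f 7 6 5
f 8 6 7
f 10 12 9
f 13 10 9
f 9 12 11
f 11 13 9
f 10 16 12
f 14 10 13
f 14 16 10
f 12 16 11
f 15 13 11
f 11 16 15
f 15 14 13
f 16 14 15



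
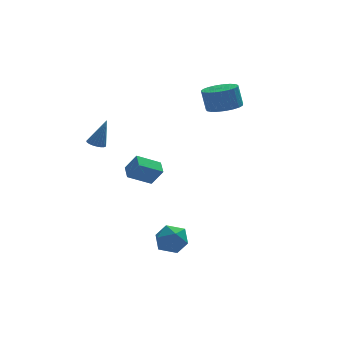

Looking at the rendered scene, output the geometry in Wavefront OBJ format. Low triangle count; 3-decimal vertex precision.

v -2.59 -2.682 1.529
v -2.05 -3.009 2.478
v -2.532 -1.833 1.789
v -1.992 -2.16 2.738
v -1.308 -2.56 0.842
v -0.768 -2.887 1.791
v -1.25 -1.711 1.102
v -0.71 -2.038 2.051
v -3.284 2.078 1.826
v -2.953 1.653 1.714
v -2.696 2.102 3.474
v -2.819 1.831 1.664
v -2.766 2.052 1.642
v -2.802 2.278 1.651
v -2.921 2.469 1.691
v -3.103 2.592 1.754
v -3.316 2.627 1.829
v -3.524 2.566 1.904
v -3.69 2.421 1.965
v -3.786 2.217 2.003
v -3.794 1.988 2.009
v -3.715 1.775 1.984
v -3.561 1.615 1.931
v -3.359 1.534 1.861
v -3.144 1.547 1.784
v 3.999 3.234 3.312
v 4.968 3.572 3.402
v 4.75 3.843 4.737
v 3.781 3.506 4.648
v 4.759 3.93 3.295
v 4.541 4.201 4.63
v 4.418 4.167 3.191
v 4.2 4.439 4.526
v 4.005 4.244 3.108
v 3.787 4.515 4.443
v 3.59 4.146 3.06
v 3.373 4.417 4.396
v 3.247 3.89 3.056
v 3.029 4.161 4.392
v 3.033 3.521 3.097
v 2.816 3.792 4.432
v 2.987 3.102 3.174
v 2.769 3.374 4.509
v 3.115 2.706 3.275
v 2.897 2.978 4.611
v 3.396 2.402 3.383
v 3.179 2.673 4.719
v 3.782 2.241 3.479
v 3.564 2.513 4.814
v 4.205 2.252 3.546
v 3.987 2.524 4.881
v 4.592 2.433 3.572
v 4.374 2.705 4.907
v 4.877 2.753 3.553
v 4.659 3.024 4.889
v 5.01 3.155 3.493
v 4.792 3.427 4.829
v -1.134 -3.321 -3.575
v -0.467 -2.585 -3.683
v -0.353 -3.835 -2.257
v 0.314 -3.099 -2.365
v -0.627 -2.887 -2.103
v -1.109 -2.569 -2.918
v 0.289 -3.851 -3.022
v -0.193 -3.533 -3.837
v 0.412 -2.912 -3.341
v -0.154 -2.317 -2.773
v -0.666 -4.103 -3.167
v -1.232 -3.508 -2.599
f 2 4 1
f 5 2 1
f 1 4 3
f 3 5 1
f 2 8 4
f 6 2 5
f 6 8 2
f 4 8 3
f 7 5 3
f 3 8 7
f 7 6 5
f 8 6 7
f 10 9 12
f 10 12 11
f 12 9 13
f 12 13 11
f 13 9 14
f 13 14 11
f 14 9 15
f 14 15 11
f 15 9 16
f 15 16 11
f 16 9 17
f 16 17 11
f 17 9 18
f 17 18 11
f 18 9 19
f 18 19 11
f 19 9 20
f 19 20 11
f 20 9 21
f 20 21 11
f 21 9 22
f 21 22 11
f 22 9 23
f 22 23 11
f 23 9 24
f 23 24 11
f 24 9 25
f 24 25 11
f 25 9 10
f 25 10 11
f 27 26 30
f 27 30 28
f 28 30 31
f 28 31 29
f 30 26 32
f 30 32 31
f 31 32 33
f 31 33 29
f 32 26 34
f 32 34 33
f 33 34 35
f 33 35 29
f 34 26 36
f 34 36 35
f 35 36 37
f 35 37 29
f 36 26 38
f 36 38 37
f 37 38 39
f 37 39 29
f 38 26 40
f 38 40 39
f 39 40 41
f 39 41 29
f 40 26 42
f 40 42 41
f 41 42 43
f 41 43 29
f 42 26 44
f 42 44 43
f 43 44 45
f 43 45 29
f 44 26 46
f 44 46 45
f 45 46 47
f 45 47 29
f 46 26 48
f 46 48 47
f 47 48 49
f 47 49 29
f 48 26 50
f 48 50 49
f 49 50 51
f 49 51 29
f 50 26 52
f 50 52 51
f 51 52 53
f 51 53 29
f 52 26 54
f 52 54 53
f 53 54 55
f 53 55 29
f 54 26 56
f 54 56 55
f 55 56 57
f 55 57 29
f 56 26 27
f 56 27 57
f 57 27 28
f 57 28 29
f 58 69 63
f 58 63 59
f 58 59 65
f 58 65 68
f 58 68 69
f 59 63 67
f 63 69 62
f 69 68 60
f 68 65 64
f 65 59 66
f 61 67 62
f 61 62 60
f 61 60 64
f 61 64 66
f 61 66 67
f 62 67 63
f 60 62 69
f 64 60 68
f 66 64 65
f 67 66 59

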